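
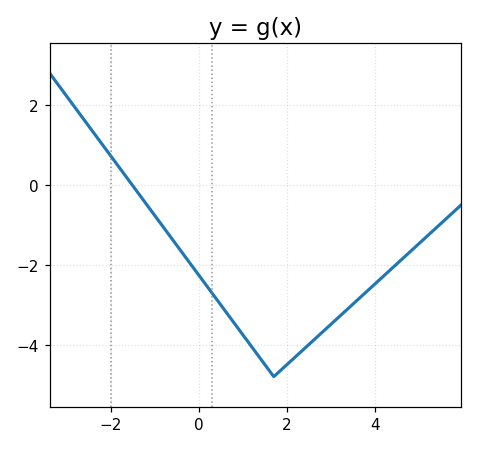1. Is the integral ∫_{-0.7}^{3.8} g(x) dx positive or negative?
negative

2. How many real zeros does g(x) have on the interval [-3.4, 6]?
1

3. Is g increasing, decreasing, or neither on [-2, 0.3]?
decreasing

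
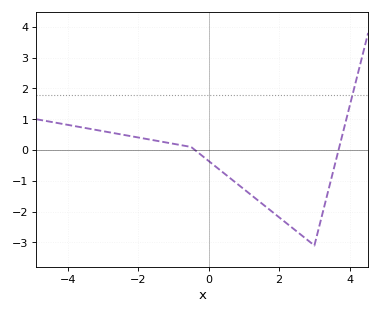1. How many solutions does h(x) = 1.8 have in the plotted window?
1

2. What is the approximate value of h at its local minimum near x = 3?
-3.1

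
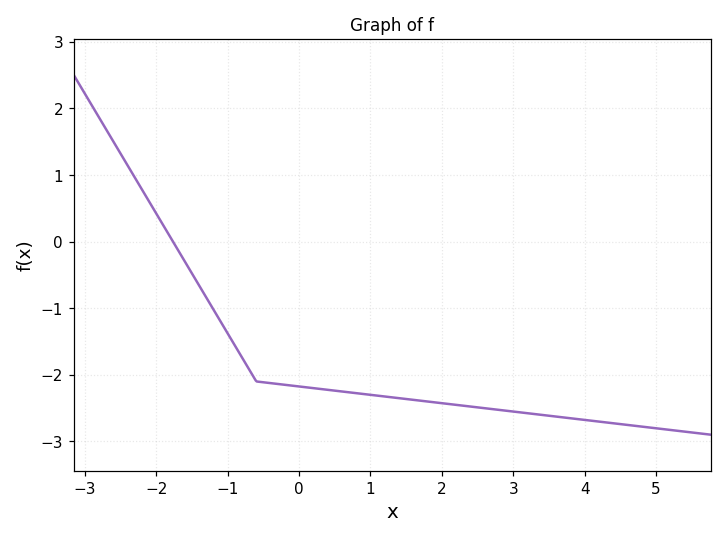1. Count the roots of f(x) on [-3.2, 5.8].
1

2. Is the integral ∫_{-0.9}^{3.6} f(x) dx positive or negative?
negative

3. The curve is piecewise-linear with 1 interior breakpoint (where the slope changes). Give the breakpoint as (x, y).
(-0.6, -2.1)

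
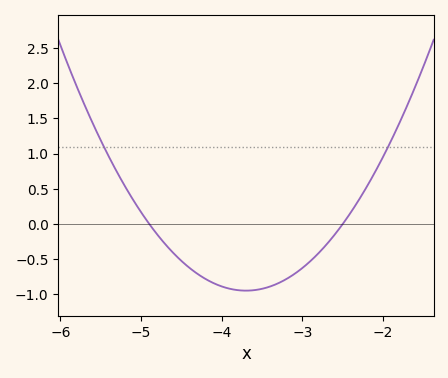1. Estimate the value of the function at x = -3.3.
-0.85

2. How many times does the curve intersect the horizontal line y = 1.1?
2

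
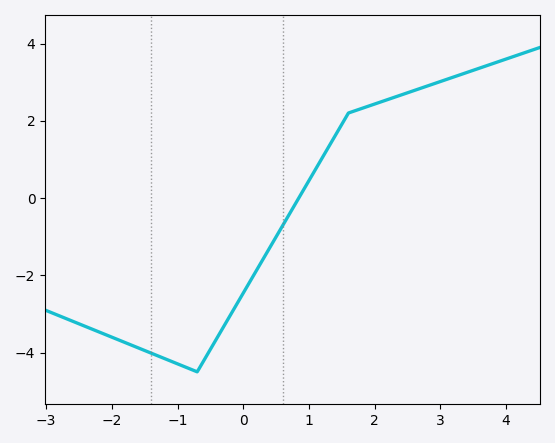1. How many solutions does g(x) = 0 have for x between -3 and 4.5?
1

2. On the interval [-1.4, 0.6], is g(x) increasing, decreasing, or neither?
neither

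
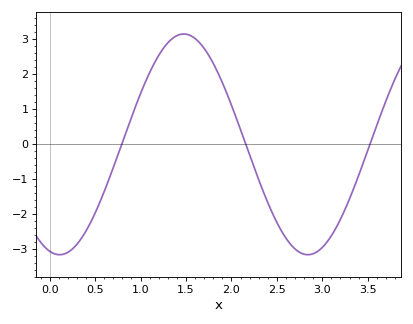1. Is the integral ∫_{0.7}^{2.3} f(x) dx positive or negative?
positive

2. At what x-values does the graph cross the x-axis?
0.8, 2.2, 3.5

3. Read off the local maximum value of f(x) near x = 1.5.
3.1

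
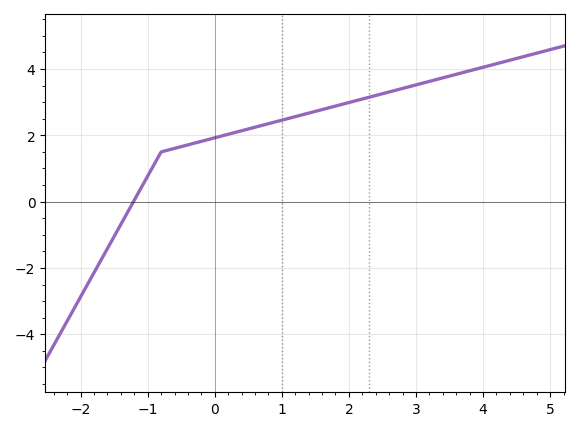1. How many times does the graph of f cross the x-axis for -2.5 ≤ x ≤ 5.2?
1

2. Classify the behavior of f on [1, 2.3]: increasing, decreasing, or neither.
increasing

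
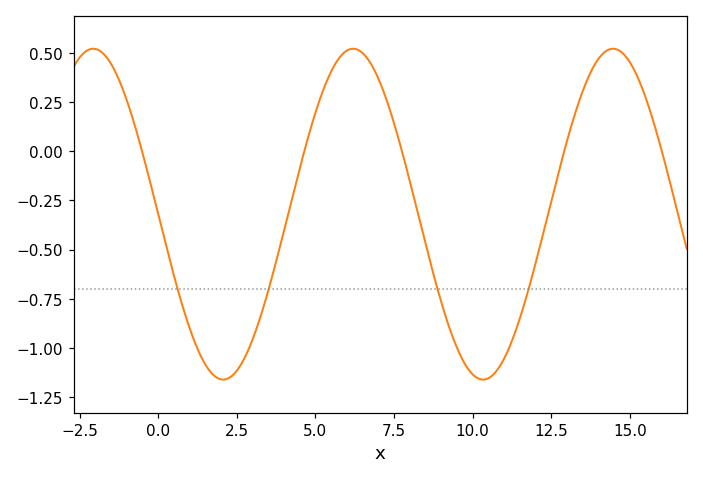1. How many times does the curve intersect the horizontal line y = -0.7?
4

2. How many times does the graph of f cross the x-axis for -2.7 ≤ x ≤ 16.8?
5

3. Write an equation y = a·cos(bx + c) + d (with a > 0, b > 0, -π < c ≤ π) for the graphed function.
y = 0.84cos(0.76x + 1.6) - 0.32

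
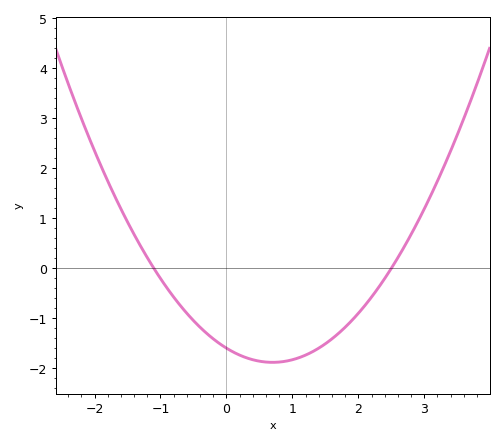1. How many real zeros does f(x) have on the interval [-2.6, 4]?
2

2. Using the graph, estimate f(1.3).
-1.7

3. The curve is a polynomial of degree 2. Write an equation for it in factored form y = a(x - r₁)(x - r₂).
y = 0.58(x + 1.1)(x - 2.5)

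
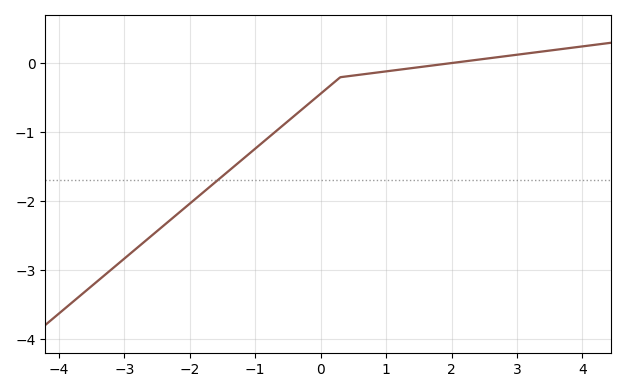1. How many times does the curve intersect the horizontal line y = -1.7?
1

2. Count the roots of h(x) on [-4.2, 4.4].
1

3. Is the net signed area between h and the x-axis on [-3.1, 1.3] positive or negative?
negative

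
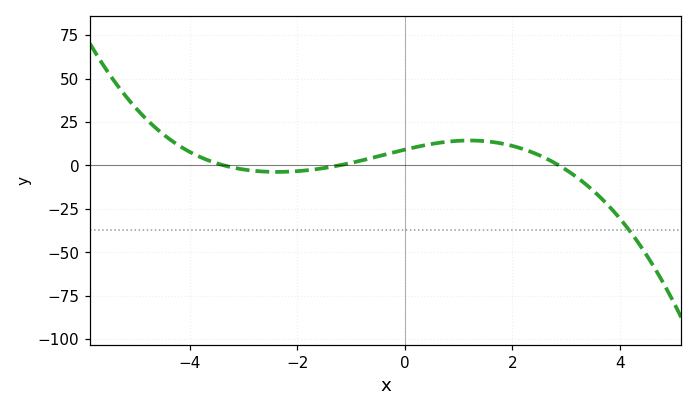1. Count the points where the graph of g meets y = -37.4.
1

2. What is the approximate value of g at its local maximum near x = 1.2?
14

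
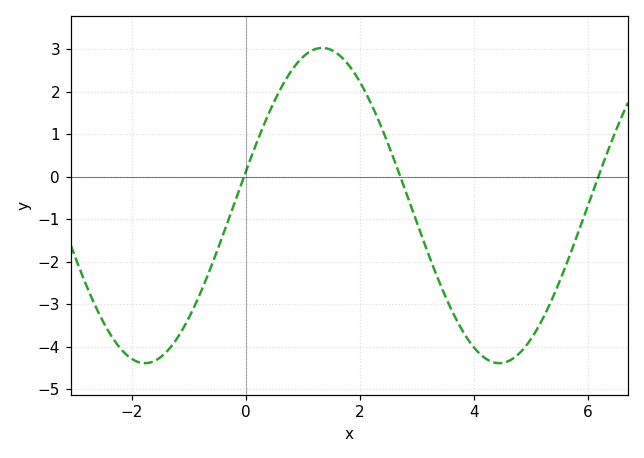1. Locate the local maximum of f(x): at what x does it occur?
1.34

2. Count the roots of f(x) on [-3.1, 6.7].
3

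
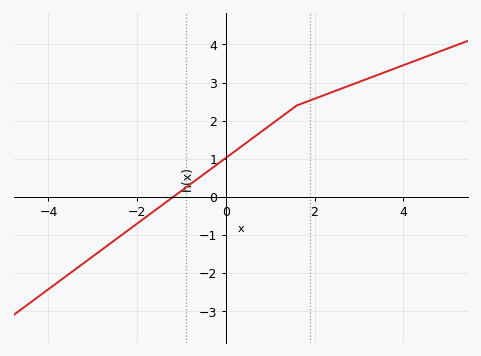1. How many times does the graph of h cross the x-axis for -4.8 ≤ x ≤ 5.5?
1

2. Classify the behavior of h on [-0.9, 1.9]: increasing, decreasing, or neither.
increasing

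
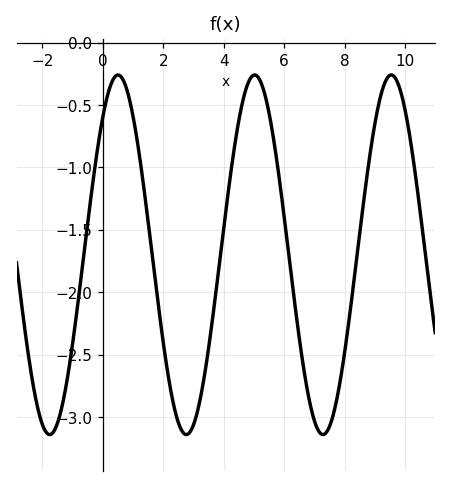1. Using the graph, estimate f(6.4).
-2.18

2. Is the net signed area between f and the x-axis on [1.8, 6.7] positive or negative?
negative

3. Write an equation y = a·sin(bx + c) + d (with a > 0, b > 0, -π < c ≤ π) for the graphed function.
y = 1.44sin(1.39x + 0.87) - 1.7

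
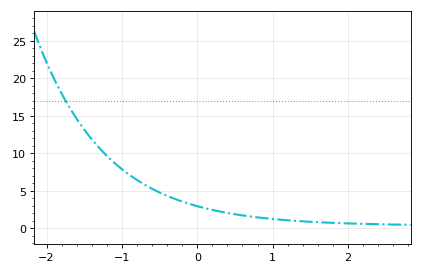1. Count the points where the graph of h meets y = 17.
1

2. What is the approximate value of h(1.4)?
0.942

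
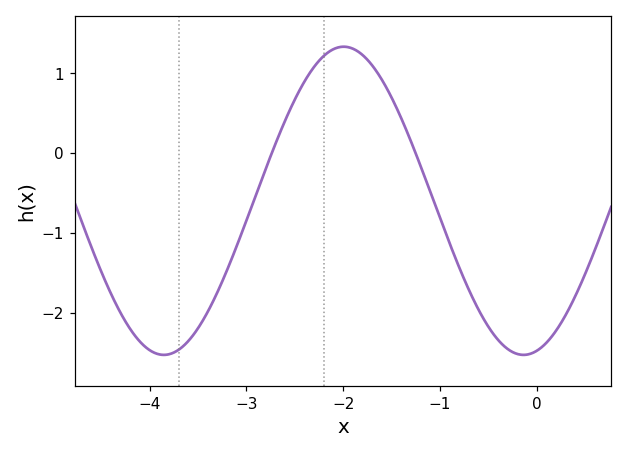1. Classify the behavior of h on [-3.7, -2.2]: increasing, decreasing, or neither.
increasing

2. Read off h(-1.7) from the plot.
1.1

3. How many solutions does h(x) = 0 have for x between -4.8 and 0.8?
2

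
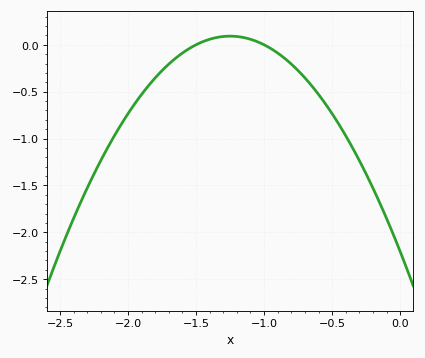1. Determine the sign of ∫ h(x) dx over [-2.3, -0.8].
negative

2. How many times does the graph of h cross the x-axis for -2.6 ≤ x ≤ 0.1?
2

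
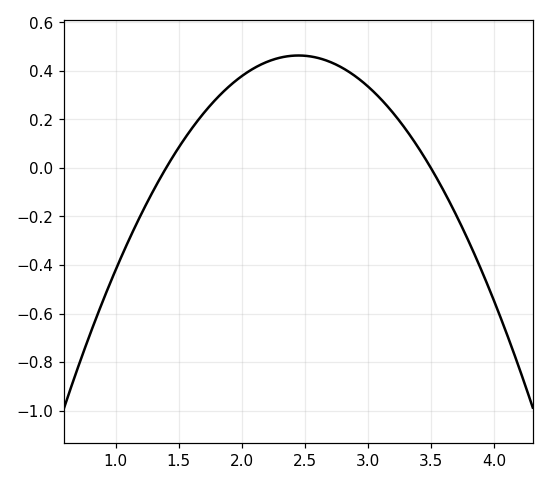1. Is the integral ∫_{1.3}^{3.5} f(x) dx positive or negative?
positive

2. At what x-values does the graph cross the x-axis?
1.4, 3.5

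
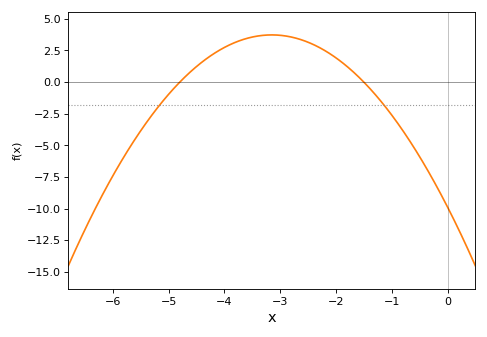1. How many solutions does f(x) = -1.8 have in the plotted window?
2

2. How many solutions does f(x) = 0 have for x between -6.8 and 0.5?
2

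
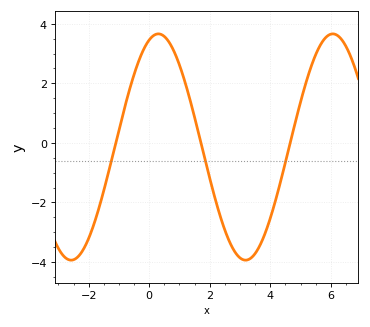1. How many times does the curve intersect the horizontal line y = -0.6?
3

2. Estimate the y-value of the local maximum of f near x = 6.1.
3.66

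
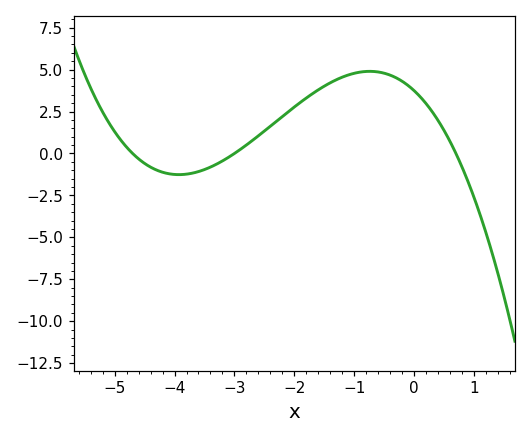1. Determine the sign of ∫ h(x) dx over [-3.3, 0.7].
positive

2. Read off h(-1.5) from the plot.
4.01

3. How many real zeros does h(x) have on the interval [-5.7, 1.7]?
3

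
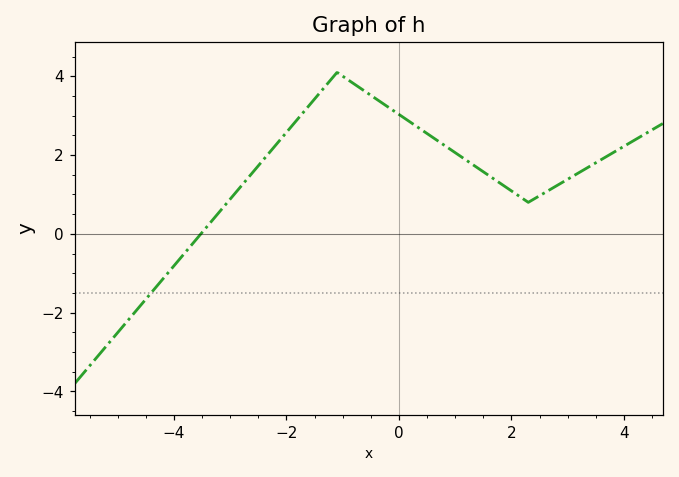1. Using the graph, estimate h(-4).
-0.81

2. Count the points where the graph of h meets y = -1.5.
1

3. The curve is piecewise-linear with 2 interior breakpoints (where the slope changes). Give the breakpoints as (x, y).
(-1.1, 4.1); (2.3, 0.8)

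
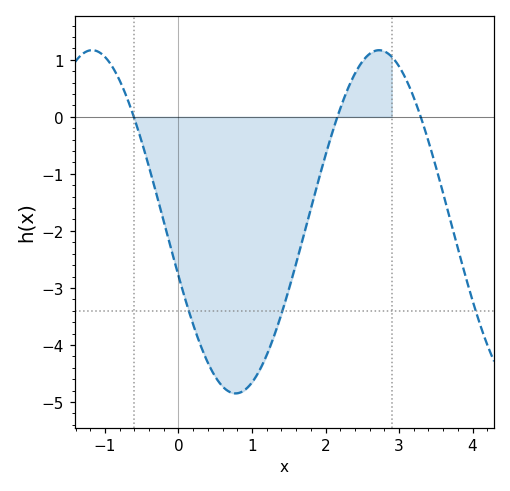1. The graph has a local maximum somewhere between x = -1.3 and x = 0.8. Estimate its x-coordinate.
-1.17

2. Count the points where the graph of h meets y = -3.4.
3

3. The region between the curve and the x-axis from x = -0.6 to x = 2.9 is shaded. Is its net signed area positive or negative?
negative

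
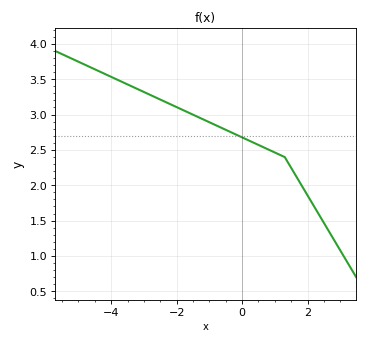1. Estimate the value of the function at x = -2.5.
3.2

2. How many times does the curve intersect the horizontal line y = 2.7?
1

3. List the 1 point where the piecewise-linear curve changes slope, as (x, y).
(1.3, 2.4)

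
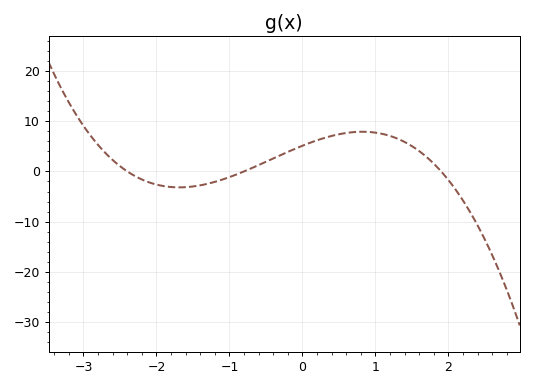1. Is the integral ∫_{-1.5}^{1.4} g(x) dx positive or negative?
positive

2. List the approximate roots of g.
-2.4, -0.8, 1.9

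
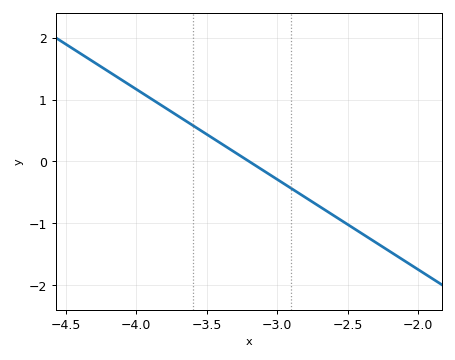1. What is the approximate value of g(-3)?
-0.292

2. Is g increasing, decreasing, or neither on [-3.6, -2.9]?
decreasing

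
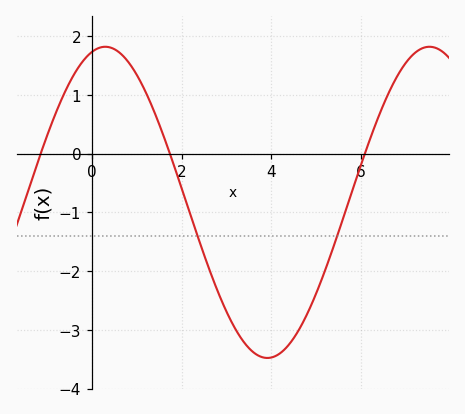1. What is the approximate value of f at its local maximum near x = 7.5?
1.82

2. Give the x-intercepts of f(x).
-1.14, 1.74, 6.08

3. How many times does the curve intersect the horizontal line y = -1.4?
2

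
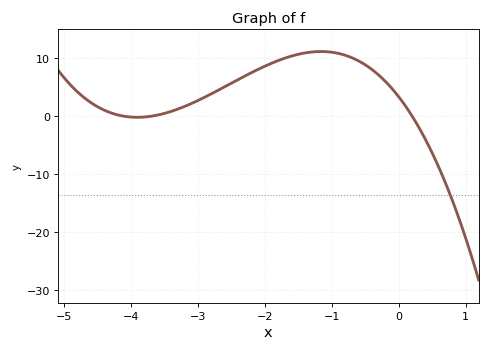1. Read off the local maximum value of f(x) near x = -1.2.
11.2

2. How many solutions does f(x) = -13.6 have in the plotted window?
1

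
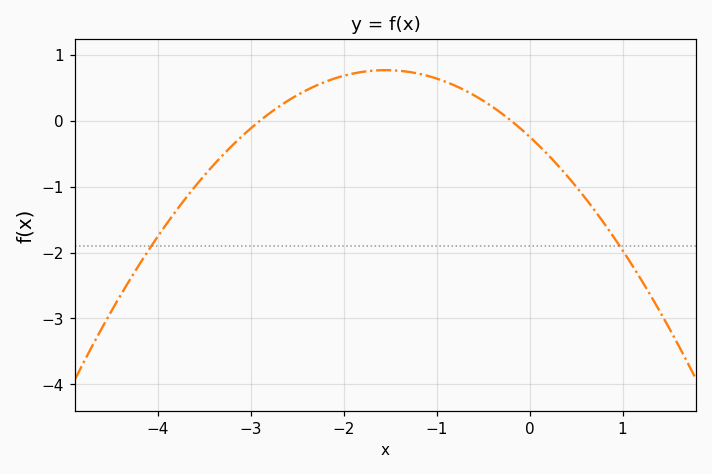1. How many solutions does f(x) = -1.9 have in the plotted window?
2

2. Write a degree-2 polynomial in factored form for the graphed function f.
y = -0.42(x + 2.9)(x + 0.2)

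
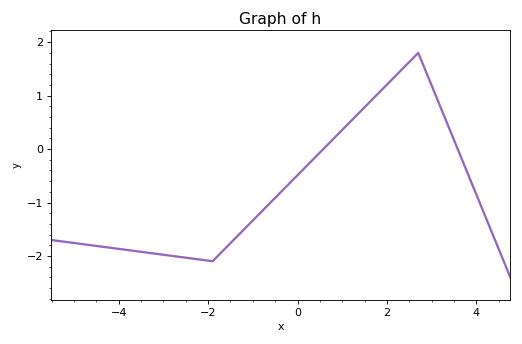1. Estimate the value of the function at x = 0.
-0.5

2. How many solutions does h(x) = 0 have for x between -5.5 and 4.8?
2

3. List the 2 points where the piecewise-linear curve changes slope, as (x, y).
(-1.9, -2.1); (2.7, 1.8)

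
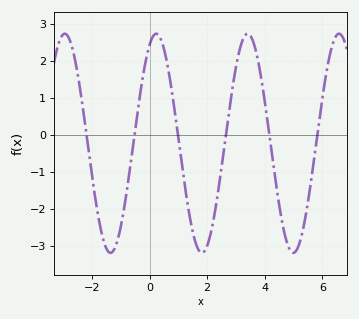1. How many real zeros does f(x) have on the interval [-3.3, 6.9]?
6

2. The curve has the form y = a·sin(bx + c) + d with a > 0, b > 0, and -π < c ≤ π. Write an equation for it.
y = 2.96sin(1.98x + 1.11) - 0.22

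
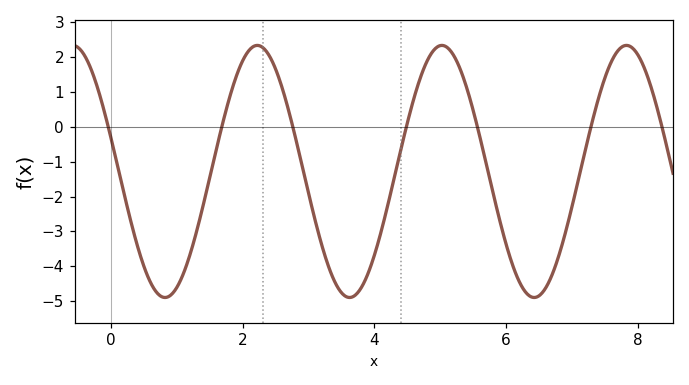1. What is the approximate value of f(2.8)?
-0.305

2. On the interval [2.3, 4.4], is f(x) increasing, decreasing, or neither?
neither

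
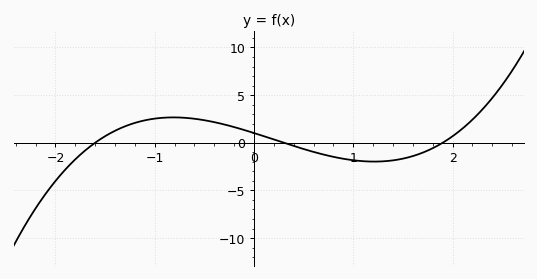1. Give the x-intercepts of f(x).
-1.6, 0.3, 1.9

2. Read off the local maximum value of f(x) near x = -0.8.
2.66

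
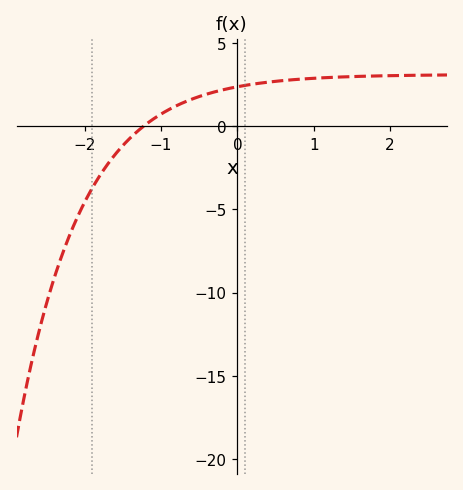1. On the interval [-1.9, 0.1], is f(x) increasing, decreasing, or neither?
increasing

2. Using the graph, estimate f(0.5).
2.5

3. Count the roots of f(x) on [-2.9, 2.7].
1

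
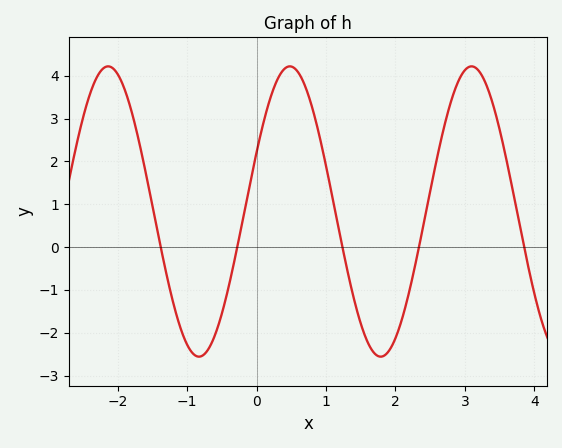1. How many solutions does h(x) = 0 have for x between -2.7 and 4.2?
5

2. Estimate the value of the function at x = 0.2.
3.49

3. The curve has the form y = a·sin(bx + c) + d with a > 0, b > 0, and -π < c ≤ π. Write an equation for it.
y = 3.39sin(2.4x + 0.422) + 0.83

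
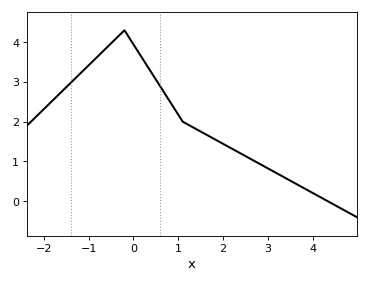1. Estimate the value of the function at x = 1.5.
1.75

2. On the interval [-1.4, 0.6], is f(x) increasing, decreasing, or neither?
neither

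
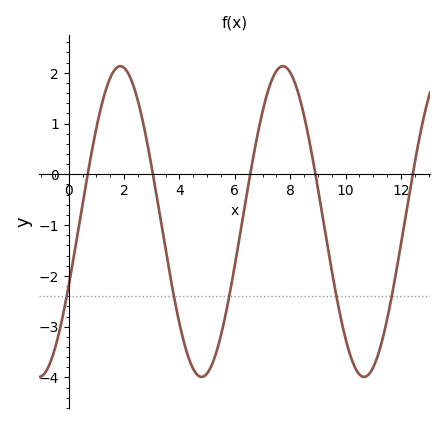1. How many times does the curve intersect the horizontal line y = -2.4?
5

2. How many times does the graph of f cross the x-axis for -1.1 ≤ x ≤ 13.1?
5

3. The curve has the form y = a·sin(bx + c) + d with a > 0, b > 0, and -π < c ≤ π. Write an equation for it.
y = 3.06sin(1.1x - 0.42) - 0.93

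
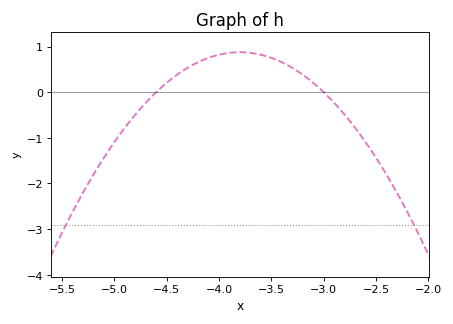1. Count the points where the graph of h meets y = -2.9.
2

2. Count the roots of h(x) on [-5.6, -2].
2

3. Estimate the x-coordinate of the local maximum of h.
-3.8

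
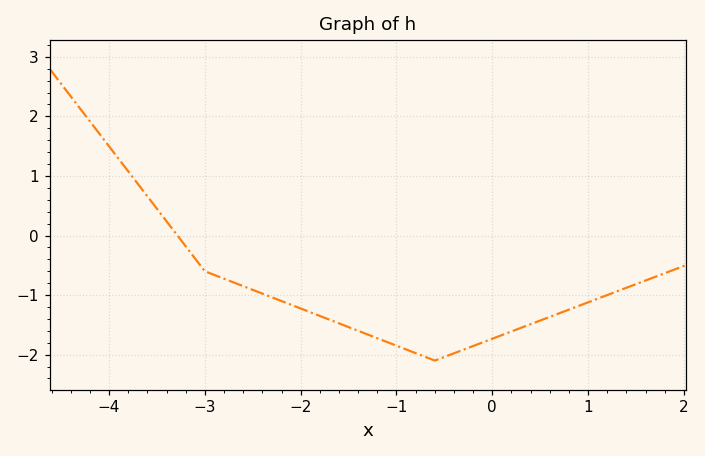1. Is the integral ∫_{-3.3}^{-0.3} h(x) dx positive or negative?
negative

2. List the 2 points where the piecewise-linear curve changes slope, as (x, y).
(-3, -0.6); (-0.6, -2.1)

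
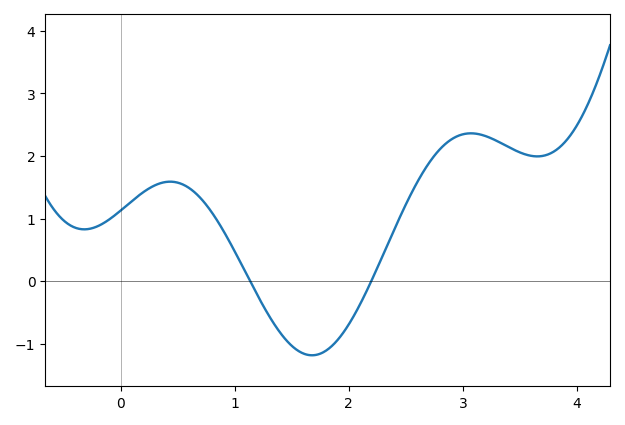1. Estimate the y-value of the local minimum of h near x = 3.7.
1.99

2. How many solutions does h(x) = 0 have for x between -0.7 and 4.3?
2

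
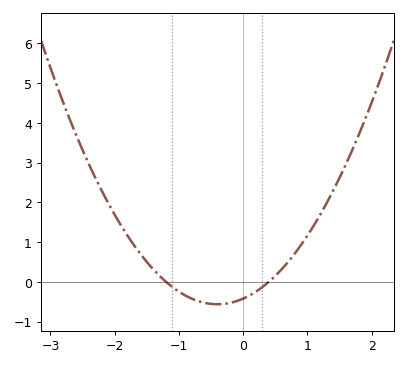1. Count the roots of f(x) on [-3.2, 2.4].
2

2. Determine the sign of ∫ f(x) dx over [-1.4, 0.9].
negative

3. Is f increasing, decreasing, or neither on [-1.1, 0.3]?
neither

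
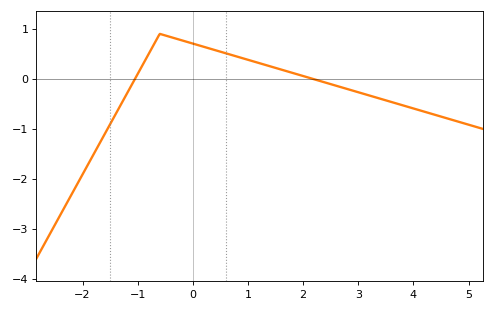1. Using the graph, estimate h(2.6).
-0.139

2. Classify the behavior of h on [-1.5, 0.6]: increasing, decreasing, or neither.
neither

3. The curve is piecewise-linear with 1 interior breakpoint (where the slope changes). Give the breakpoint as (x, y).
(-0.6, 0.9)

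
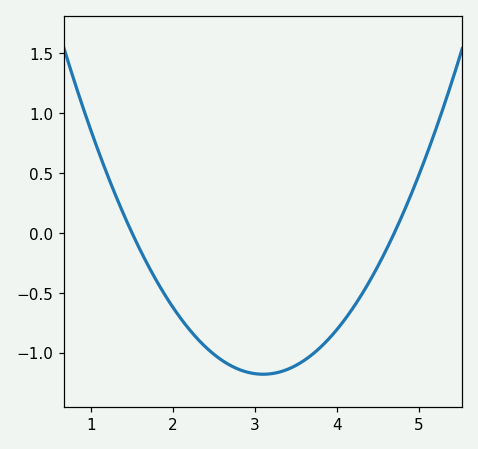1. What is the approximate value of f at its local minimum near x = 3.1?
-1.2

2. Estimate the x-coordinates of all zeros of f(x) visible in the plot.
1.5, 4.7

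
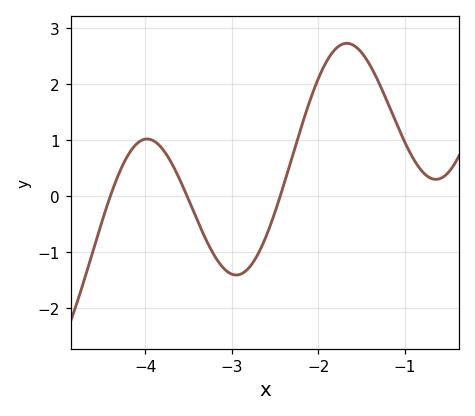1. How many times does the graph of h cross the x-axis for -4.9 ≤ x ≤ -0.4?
3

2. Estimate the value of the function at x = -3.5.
-0.068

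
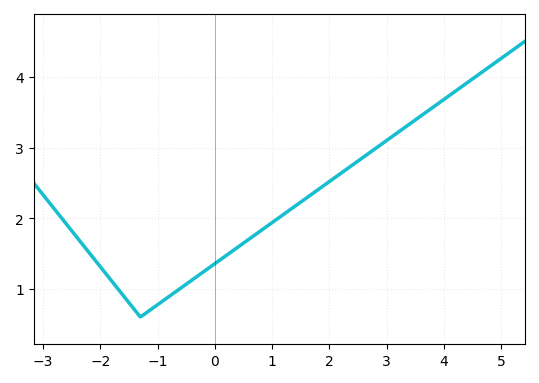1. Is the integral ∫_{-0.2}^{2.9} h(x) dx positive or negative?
positive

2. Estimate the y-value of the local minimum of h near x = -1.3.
0.6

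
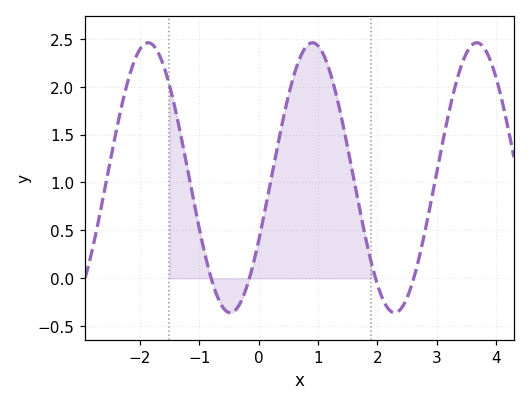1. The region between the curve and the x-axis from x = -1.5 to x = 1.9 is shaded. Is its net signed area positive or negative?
positive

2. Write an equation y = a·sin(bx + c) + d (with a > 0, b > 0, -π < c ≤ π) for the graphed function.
y = 1.41sin(2.3x - 0.49) + 1.05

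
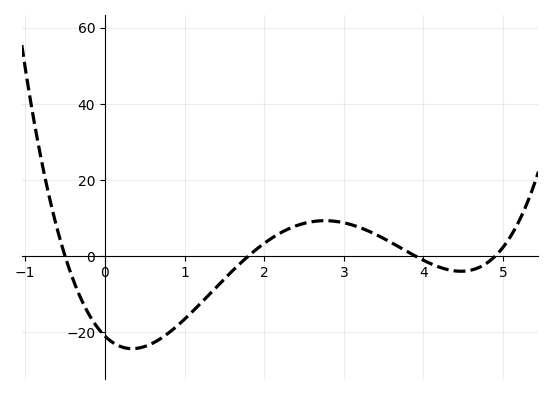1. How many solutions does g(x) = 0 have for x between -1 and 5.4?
4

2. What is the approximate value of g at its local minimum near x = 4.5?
-4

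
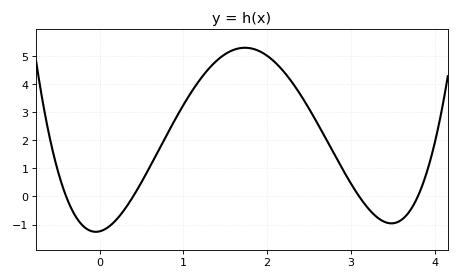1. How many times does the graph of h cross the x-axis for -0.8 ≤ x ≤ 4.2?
4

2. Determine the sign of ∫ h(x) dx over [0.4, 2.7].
positive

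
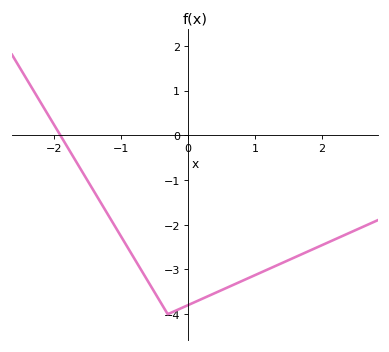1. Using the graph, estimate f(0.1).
-3.7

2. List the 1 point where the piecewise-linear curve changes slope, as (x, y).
(-0.3, -4)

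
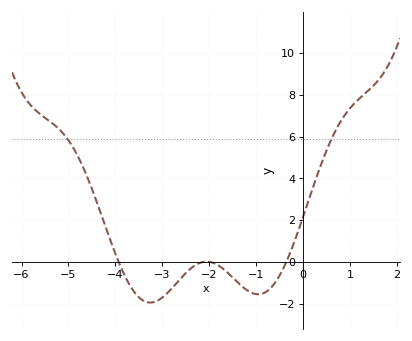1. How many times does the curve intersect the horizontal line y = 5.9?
2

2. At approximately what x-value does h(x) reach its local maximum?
-2.06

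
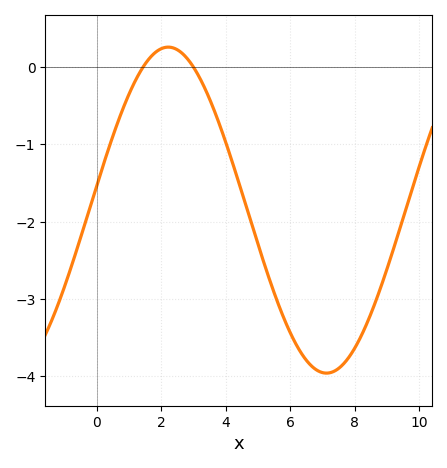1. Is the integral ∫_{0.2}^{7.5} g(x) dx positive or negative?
negative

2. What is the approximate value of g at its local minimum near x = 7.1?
-3.96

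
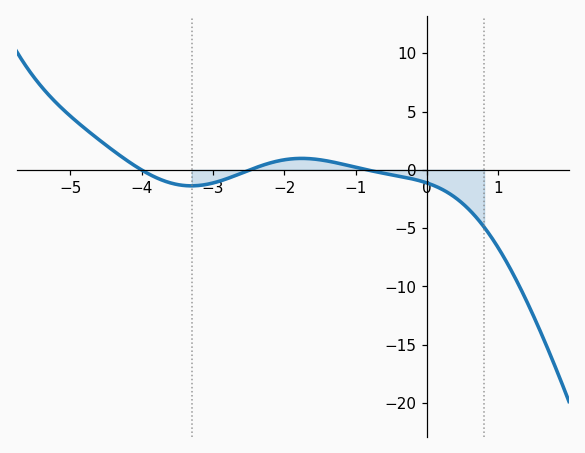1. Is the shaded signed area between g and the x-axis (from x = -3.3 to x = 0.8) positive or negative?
negative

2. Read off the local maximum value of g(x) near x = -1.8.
1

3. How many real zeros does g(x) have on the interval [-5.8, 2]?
3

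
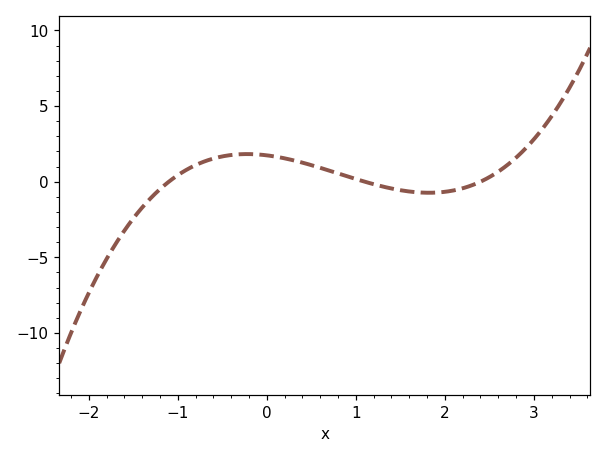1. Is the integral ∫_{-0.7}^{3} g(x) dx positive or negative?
positive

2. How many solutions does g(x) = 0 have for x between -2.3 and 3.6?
3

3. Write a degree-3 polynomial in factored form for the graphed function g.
y = 0.6(x + 1.1)(x - 1.1)(x - 2.4)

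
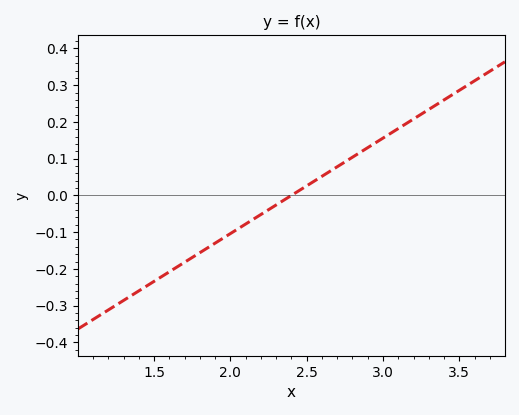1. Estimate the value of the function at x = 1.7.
-0.182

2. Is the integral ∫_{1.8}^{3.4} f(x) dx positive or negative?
positive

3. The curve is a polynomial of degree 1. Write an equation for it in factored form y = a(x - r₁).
y = 0.26(x - 2.4)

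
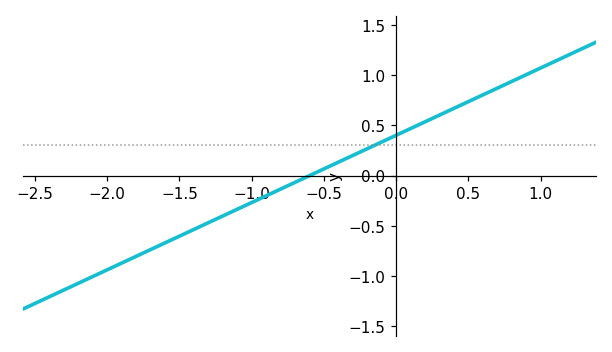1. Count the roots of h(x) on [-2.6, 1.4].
1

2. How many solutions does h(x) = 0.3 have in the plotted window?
1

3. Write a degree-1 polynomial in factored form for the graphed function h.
y = 0.67(x + 0.6)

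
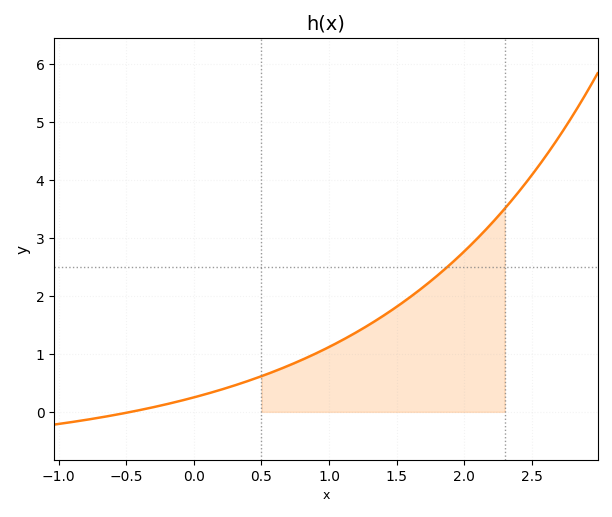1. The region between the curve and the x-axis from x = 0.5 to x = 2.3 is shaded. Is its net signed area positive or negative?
positive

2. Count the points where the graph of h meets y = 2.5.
1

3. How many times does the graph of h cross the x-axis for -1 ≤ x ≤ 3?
1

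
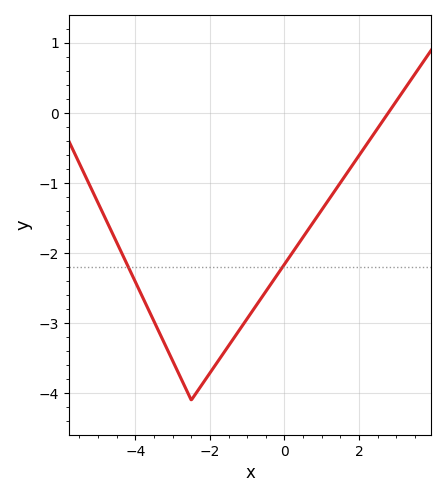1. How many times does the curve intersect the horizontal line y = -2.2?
2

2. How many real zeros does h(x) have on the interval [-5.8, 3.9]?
1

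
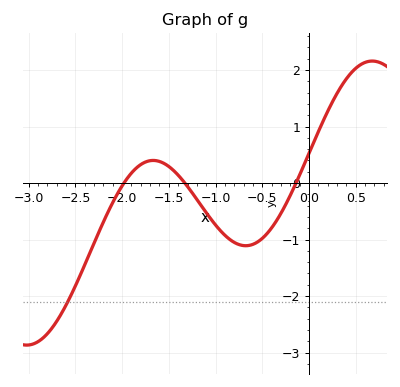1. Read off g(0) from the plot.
0.5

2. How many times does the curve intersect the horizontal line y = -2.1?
1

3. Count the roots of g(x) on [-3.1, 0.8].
3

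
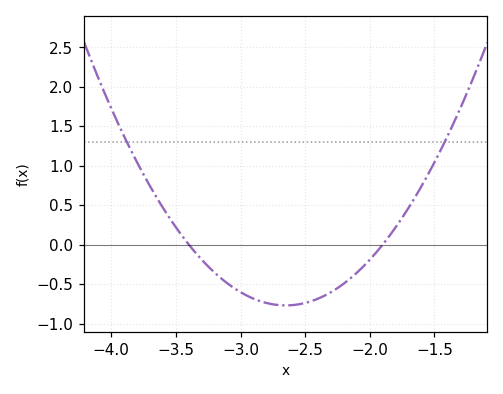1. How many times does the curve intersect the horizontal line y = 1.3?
2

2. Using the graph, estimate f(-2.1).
-0.356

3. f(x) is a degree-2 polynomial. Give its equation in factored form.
y = 1.37(x + 3.4)(x + 1.9)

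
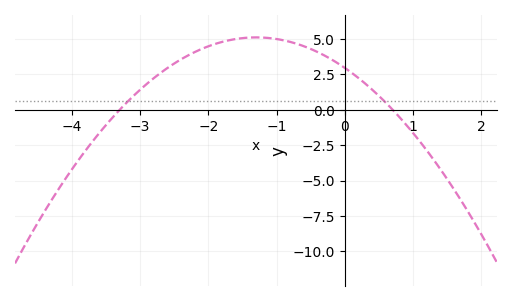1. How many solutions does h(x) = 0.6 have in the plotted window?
2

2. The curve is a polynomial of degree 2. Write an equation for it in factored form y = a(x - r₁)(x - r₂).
y = -1.28(x + 3.3)(x - 0.7)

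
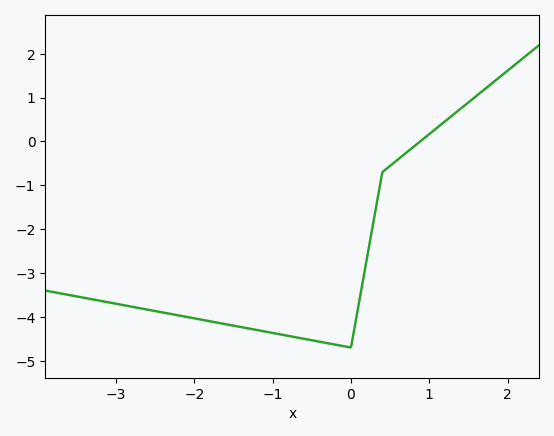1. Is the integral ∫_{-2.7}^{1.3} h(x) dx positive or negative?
negative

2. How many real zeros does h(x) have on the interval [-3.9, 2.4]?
1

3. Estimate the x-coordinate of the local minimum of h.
-0.002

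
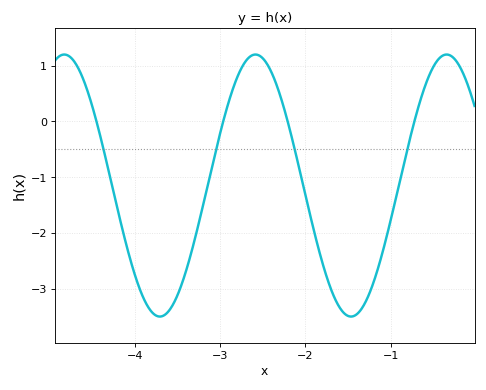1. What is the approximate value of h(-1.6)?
-3.3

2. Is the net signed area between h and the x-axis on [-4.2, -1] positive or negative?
negative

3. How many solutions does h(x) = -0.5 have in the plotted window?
4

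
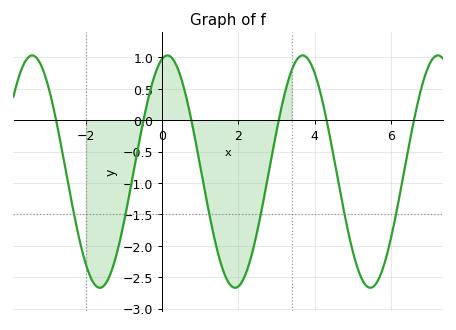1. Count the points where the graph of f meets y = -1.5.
6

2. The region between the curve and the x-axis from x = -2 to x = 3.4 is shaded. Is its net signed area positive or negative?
negative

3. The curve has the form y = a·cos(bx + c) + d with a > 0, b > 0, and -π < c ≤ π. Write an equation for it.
y = 1.85cos(1.8x - 0.24) - 0.82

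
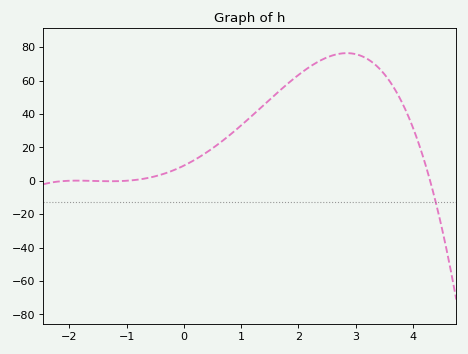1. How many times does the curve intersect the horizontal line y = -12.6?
1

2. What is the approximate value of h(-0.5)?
2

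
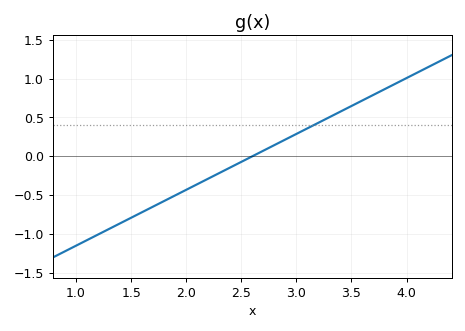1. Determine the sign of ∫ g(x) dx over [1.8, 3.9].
positive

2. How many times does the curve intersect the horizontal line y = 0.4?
1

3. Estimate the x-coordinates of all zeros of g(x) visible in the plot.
2.6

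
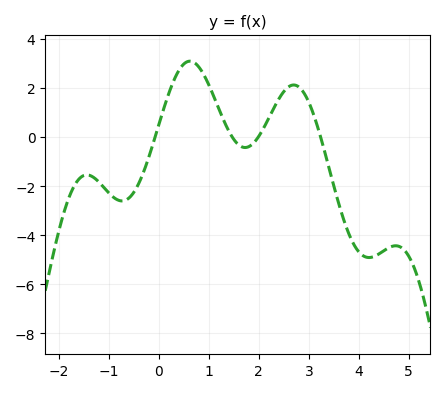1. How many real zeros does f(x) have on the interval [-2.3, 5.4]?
4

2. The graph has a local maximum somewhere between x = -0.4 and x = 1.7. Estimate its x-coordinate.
0.62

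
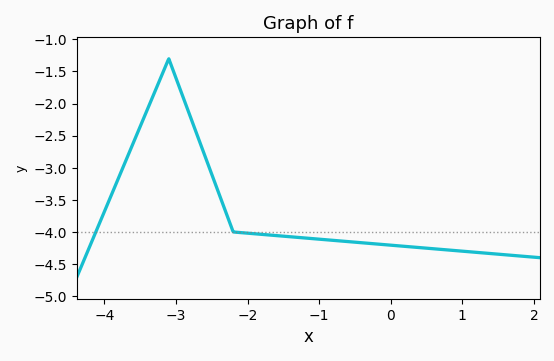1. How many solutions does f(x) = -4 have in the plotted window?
2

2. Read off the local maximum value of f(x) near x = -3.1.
-1.3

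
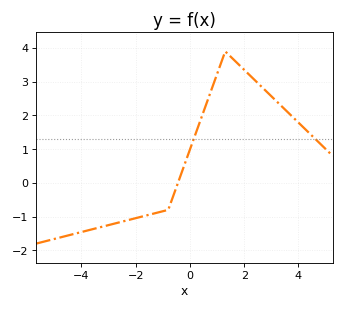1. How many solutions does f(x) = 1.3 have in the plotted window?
2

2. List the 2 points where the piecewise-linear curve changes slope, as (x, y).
(-0.8, -0.8); (1.3, 3.9)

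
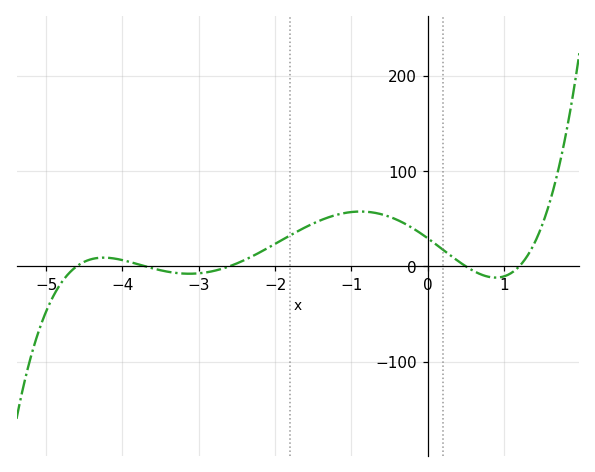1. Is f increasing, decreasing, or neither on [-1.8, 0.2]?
neither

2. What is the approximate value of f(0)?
29.5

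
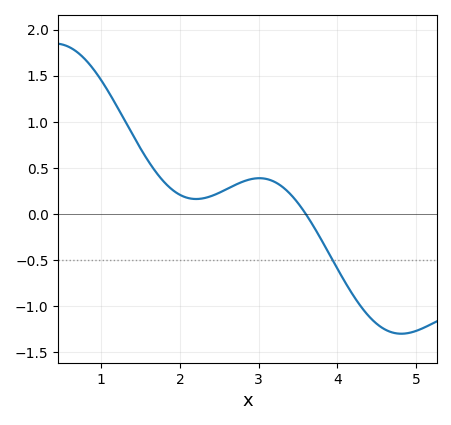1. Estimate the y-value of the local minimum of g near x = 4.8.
-1.3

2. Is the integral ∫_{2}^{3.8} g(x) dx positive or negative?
positive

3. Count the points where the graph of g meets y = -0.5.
1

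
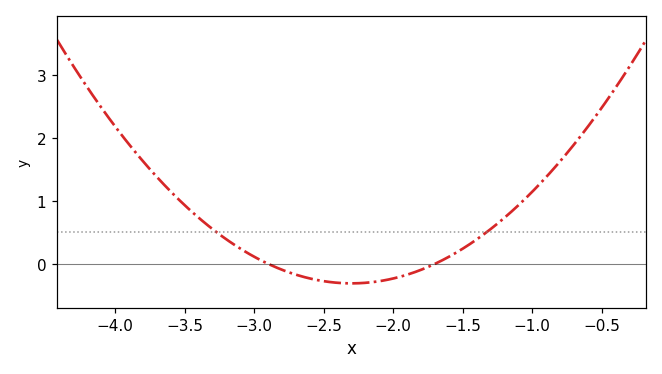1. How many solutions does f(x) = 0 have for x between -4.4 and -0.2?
2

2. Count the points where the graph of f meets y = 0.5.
2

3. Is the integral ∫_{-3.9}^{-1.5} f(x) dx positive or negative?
positive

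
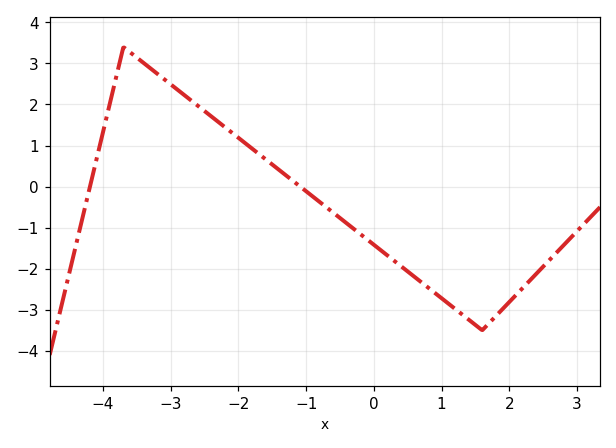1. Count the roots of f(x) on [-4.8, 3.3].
2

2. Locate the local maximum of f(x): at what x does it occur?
-3.6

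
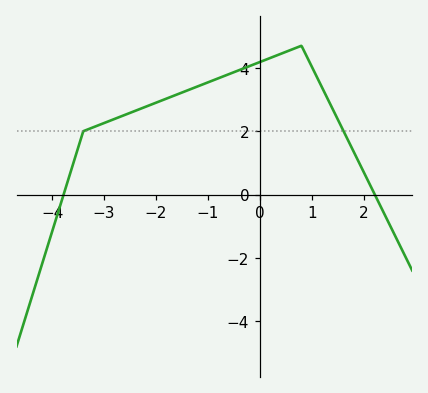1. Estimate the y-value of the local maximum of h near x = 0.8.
4.7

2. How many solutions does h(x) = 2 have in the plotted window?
2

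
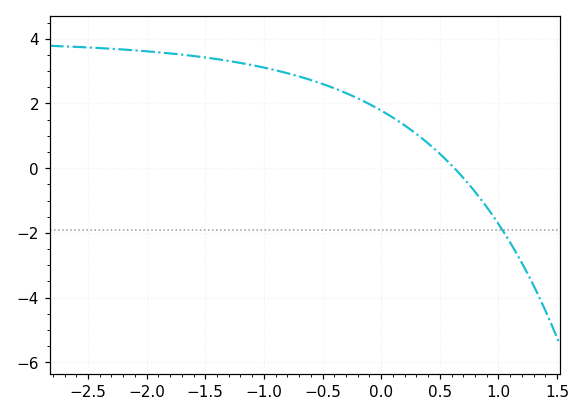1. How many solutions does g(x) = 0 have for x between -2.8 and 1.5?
1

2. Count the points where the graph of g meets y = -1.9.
1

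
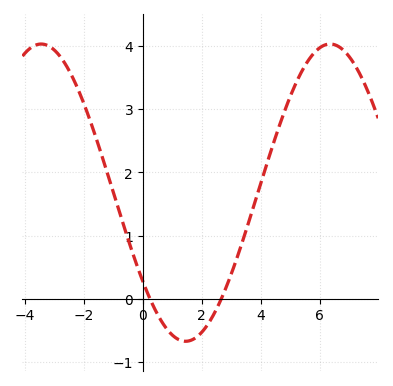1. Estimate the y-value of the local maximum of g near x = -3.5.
4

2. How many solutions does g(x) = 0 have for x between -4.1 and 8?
2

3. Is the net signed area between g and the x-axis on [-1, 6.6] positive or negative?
positive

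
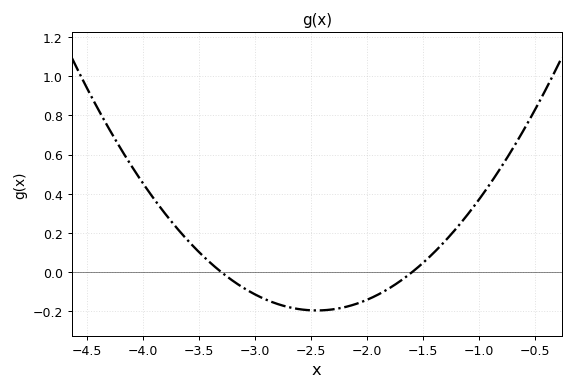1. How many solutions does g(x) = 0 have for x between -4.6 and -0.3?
2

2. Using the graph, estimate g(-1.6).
0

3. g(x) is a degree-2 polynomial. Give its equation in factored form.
y = 0.27(x + 3.3)(x + 1.6)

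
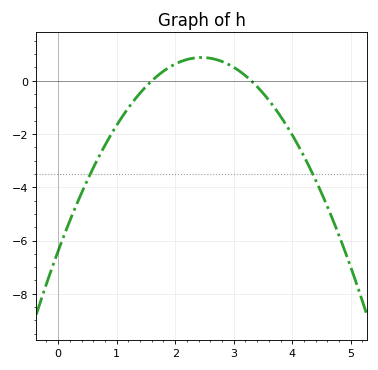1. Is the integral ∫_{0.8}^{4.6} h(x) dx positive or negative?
negative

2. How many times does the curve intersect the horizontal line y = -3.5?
2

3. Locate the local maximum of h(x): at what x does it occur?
2.4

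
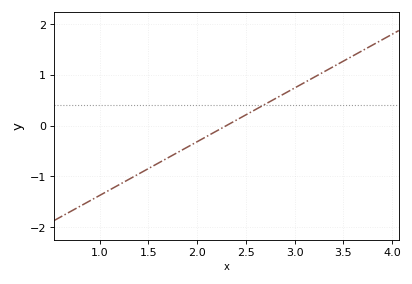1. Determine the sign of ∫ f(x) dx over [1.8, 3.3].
positive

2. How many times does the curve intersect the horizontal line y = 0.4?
1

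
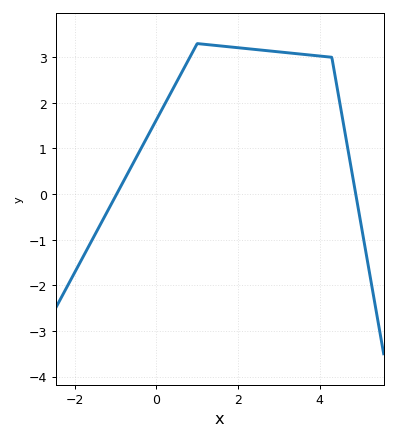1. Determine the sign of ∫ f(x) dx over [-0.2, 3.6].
positive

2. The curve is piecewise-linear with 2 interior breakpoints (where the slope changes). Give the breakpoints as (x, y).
(1, 3.3); (4.3, 3)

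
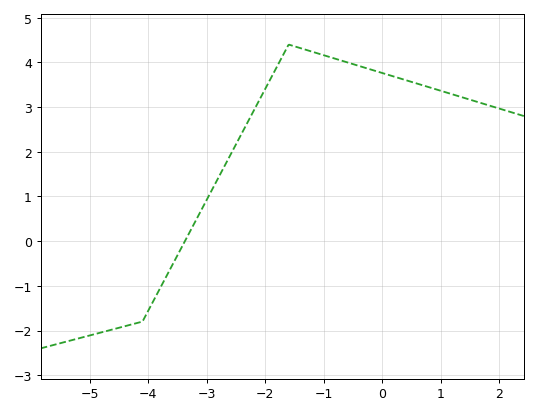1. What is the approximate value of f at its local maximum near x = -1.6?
4.4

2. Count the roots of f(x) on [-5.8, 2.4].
1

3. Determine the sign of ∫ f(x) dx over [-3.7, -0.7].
positive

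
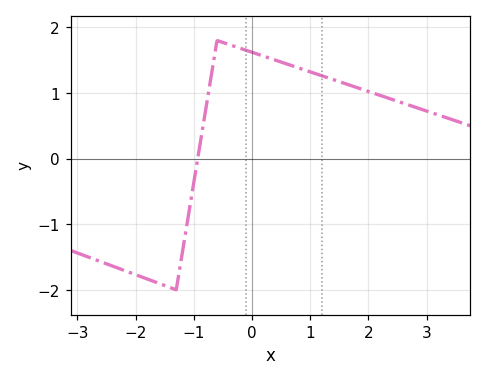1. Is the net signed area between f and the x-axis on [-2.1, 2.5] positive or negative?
positive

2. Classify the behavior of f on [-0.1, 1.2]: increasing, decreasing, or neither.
decreasing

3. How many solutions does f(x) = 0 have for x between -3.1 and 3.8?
1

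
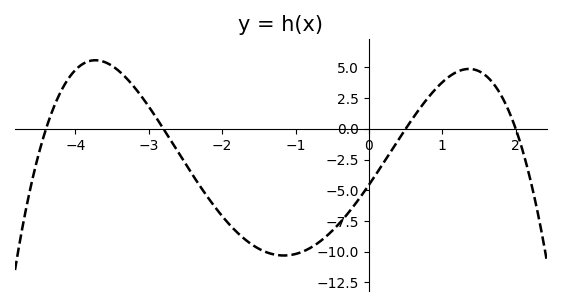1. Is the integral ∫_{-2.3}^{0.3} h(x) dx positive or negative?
negative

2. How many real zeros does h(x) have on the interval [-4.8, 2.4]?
4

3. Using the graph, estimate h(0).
-4.6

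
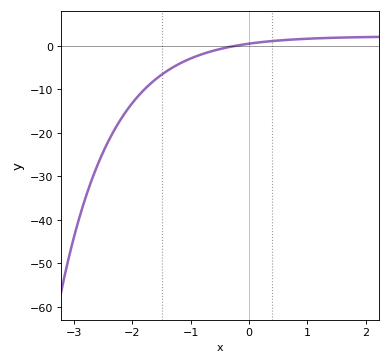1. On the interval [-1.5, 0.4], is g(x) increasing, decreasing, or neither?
increasing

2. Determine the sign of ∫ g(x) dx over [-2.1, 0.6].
negative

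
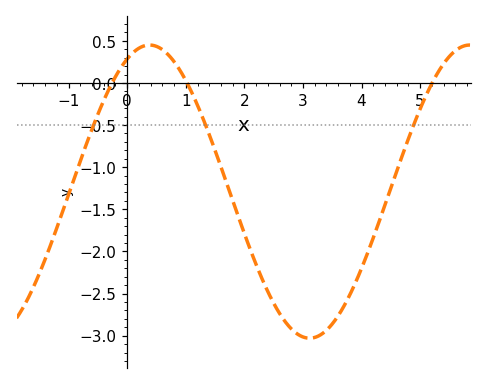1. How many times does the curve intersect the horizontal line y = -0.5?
3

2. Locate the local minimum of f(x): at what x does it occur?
3.11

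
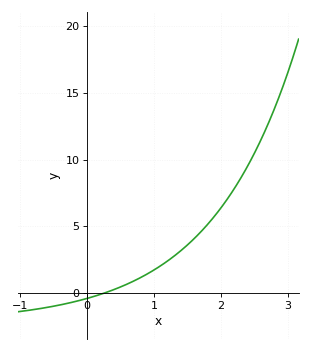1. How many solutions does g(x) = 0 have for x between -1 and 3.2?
1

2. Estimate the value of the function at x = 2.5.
10.5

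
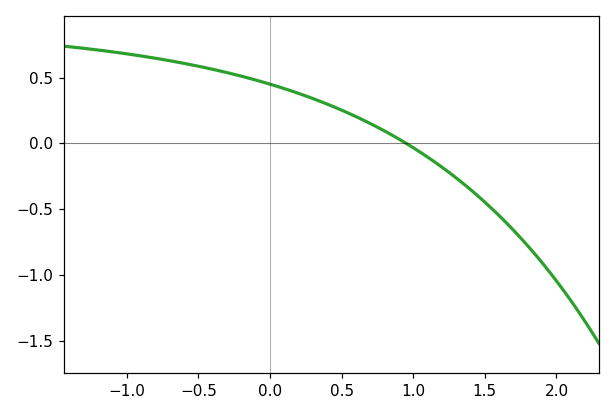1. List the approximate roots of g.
0.952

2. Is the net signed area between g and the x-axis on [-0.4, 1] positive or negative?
positive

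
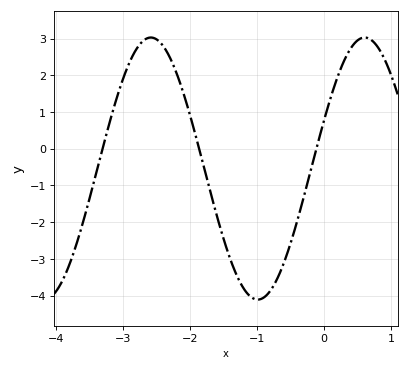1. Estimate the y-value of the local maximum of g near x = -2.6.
3.03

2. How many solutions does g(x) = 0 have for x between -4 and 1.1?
3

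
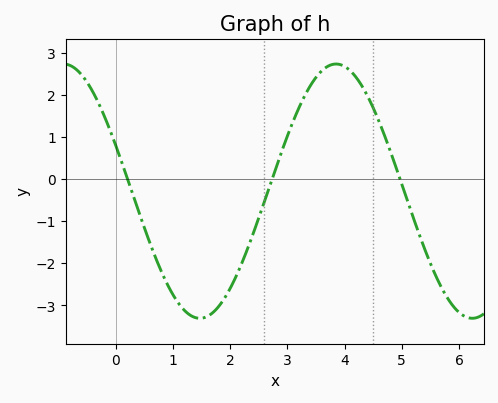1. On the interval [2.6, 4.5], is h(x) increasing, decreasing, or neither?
neither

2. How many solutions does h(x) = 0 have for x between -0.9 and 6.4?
3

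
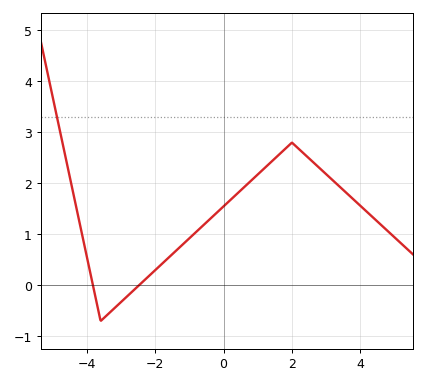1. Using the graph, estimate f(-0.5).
1.24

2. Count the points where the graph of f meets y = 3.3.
1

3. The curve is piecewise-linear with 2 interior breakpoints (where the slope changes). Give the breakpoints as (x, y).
(-3.6, -0.7); (2, 2.8)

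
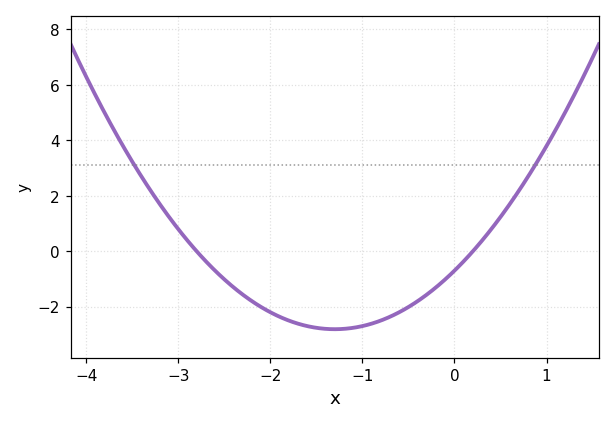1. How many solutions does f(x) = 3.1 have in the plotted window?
2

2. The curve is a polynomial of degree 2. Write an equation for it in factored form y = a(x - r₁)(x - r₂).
y = 1.25(x + 2.8)(x - 0.2)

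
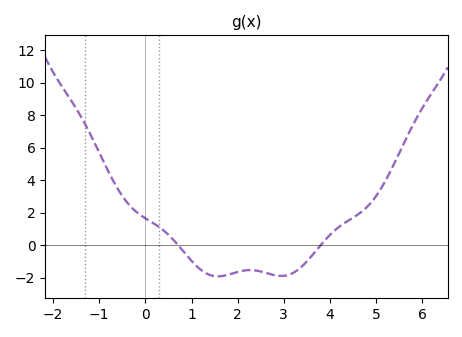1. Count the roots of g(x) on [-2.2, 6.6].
2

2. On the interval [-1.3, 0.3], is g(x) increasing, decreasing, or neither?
decreasing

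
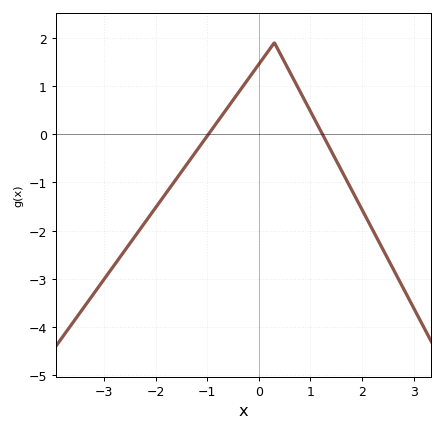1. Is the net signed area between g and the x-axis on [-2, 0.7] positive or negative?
positive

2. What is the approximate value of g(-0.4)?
0.86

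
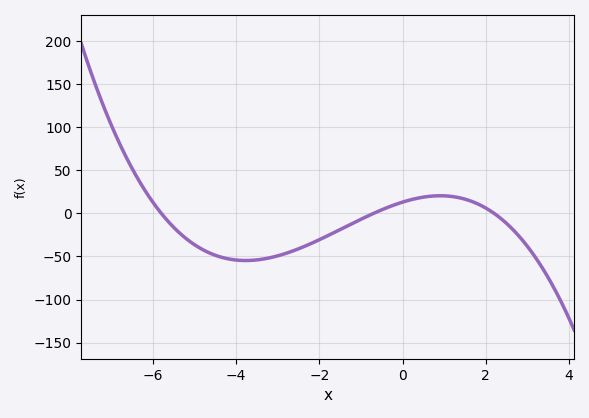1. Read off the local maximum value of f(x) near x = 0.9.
20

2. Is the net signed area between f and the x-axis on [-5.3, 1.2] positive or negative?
negative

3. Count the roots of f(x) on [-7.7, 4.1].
3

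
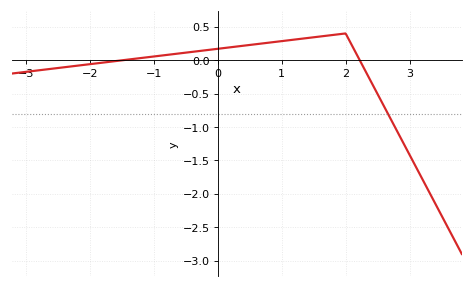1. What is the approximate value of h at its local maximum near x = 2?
0.4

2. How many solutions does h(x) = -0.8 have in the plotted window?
1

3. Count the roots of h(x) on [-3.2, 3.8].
2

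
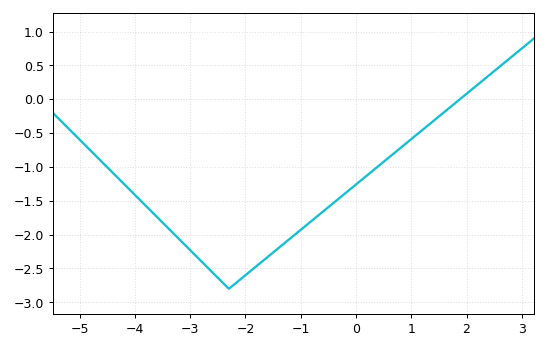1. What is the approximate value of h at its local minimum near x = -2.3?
-2.8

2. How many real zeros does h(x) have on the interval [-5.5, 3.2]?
1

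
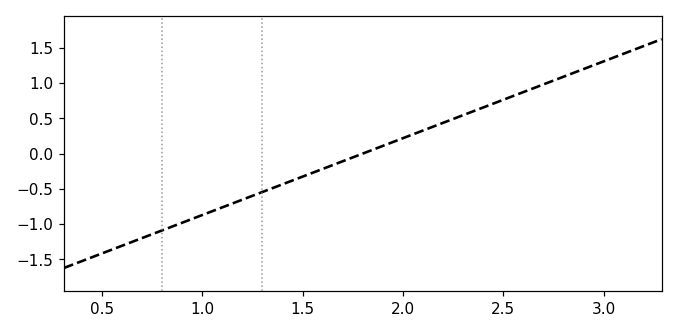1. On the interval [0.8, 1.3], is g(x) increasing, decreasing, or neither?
increasing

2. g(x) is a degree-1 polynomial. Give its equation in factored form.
y = 1.09(x - 1.8)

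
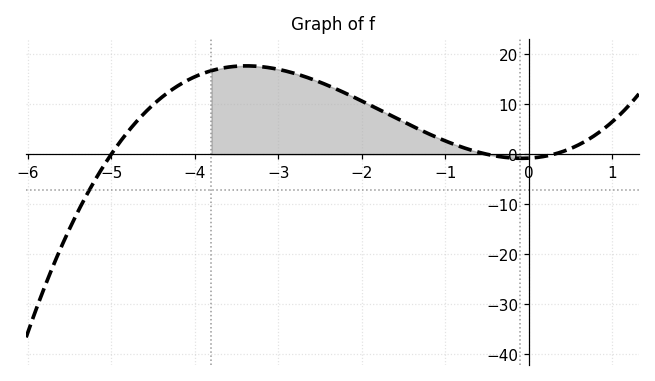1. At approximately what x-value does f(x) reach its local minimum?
-0.1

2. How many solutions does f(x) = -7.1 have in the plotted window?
1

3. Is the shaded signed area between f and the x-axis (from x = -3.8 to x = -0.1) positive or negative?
positive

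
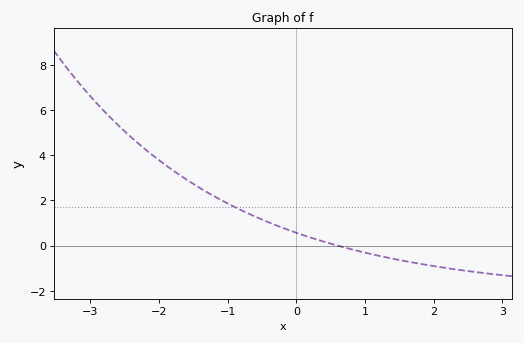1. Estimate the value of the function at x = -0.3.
0.908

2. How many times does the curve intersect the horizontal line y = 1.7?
1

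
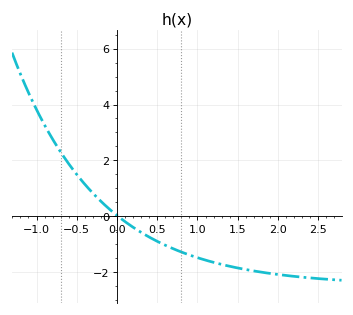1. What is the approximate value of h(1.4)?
-1.8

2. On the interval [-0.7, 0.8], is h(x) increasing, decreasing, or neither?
decreasing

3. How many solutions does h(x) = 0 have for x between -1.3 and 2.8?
1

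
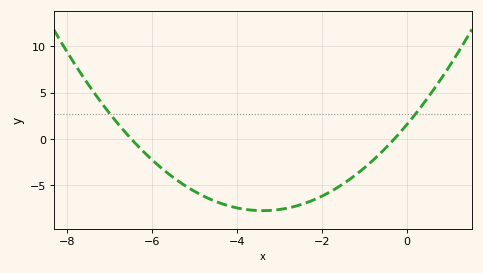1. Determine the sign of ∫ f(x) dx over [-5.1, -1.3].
negative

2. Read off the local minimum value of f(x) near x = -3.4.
-7.78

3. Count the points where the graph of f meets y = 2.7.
2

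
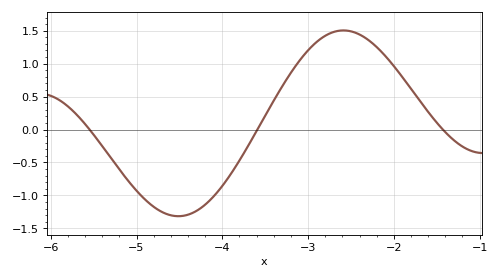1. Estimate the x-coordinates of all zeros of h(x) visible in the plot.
-5.55, -3.59, -1.43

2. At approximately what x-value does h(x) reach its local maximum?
-2.59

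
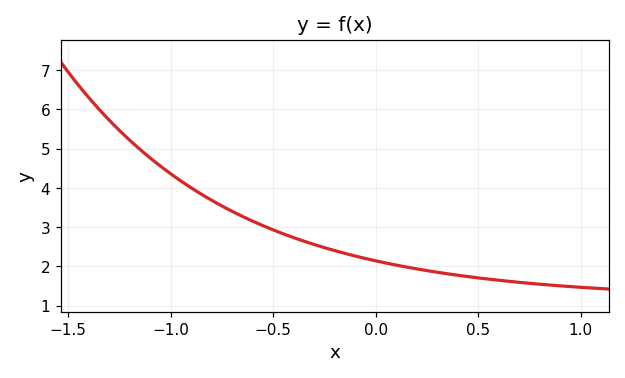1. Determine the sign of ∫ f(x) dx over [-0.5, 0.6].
positive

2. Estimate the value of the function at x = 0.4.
1.77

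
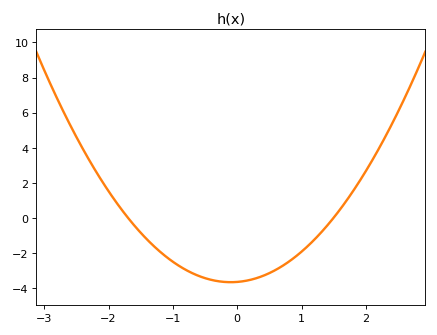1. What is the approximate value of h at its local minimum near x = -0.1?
-3.6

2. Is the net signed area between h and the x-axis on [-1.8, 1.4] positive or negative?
negative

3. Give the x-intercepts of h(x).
-1.7, 1.5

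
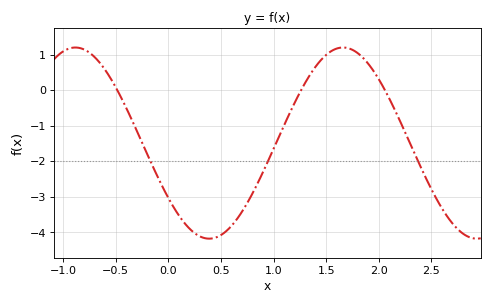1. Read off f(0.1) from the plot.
-3.53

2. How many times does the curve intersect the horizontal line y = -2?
3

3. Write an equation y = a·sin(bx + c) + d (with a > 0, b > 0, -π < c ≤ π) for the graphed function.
y = 2.69sin(2.47x - 2.53) - 1.49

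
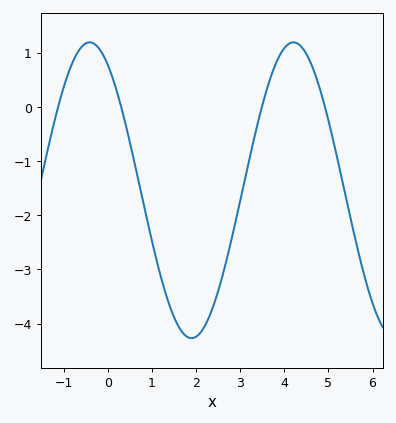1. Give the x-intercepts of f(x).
-1.2, 0.4, 3.4, 5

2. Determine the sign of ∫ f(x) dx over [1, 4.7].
negative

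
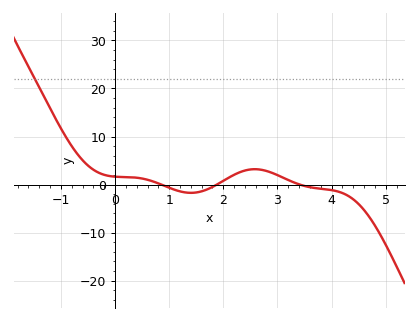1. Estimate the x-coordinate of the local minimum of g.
1.4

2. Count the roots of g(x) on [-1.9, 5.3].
3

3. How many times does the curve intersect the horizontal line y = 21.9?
1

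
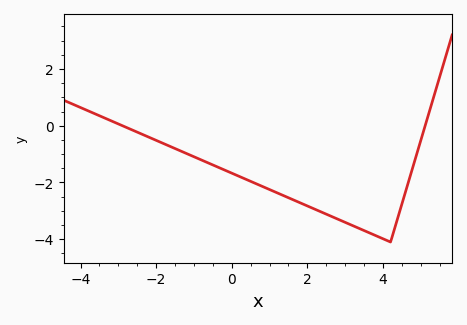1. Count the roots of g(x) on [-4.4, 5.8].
2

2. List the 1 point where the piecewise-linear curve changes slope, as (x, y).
(4.2, -4.1)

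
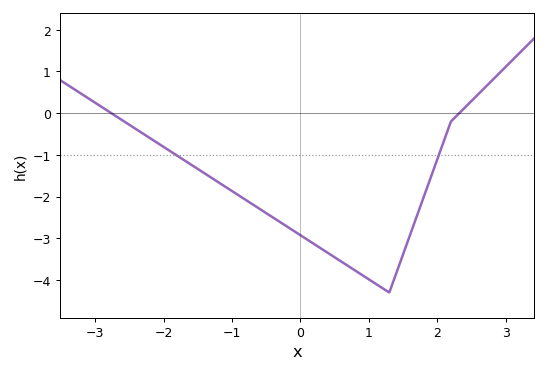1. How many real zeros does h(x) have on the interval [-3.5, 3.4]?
2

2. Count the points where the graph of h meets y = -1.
2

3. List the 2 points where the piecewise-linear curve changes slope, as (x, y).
(1.3, -4.3); (2.2, -0.2)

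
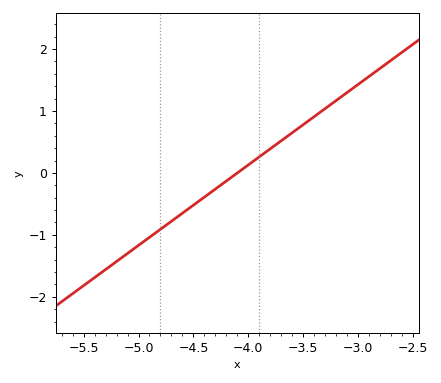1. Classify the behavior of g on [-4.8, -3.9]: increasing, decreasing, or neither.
increasing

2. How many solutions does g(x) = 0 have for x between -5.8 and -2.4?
1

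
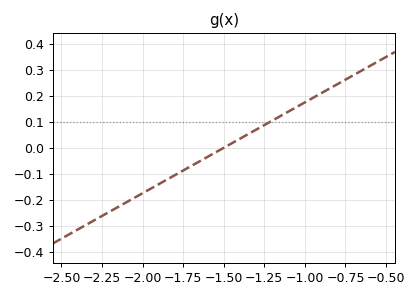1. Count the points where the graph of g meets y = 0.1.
1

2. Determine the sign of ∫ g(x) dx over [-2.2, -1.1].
negative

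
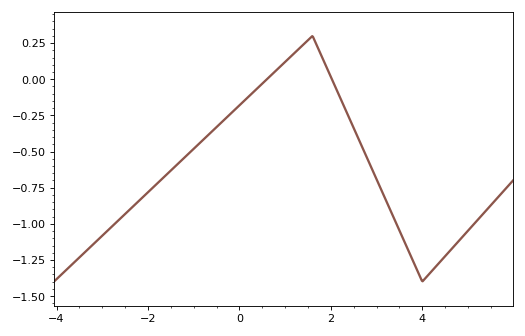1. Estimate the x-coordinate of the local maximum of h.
1.6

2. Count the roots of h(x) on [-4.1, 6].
2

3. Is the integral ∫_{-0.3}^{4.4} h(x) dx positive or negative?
negative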